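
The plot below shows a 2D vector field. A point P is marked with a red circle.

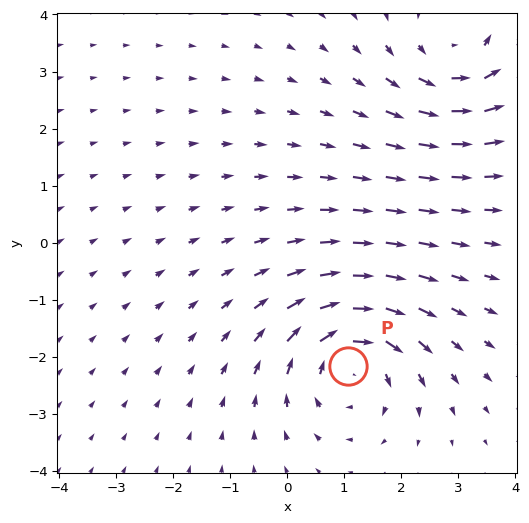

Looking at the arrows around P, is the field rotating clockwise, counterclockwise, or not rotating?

clockwise

Near P at (1.1, -2.2) the arrows circulate clockwise. The curl (z-component) there is about -5; negative curl means clockwise rotation.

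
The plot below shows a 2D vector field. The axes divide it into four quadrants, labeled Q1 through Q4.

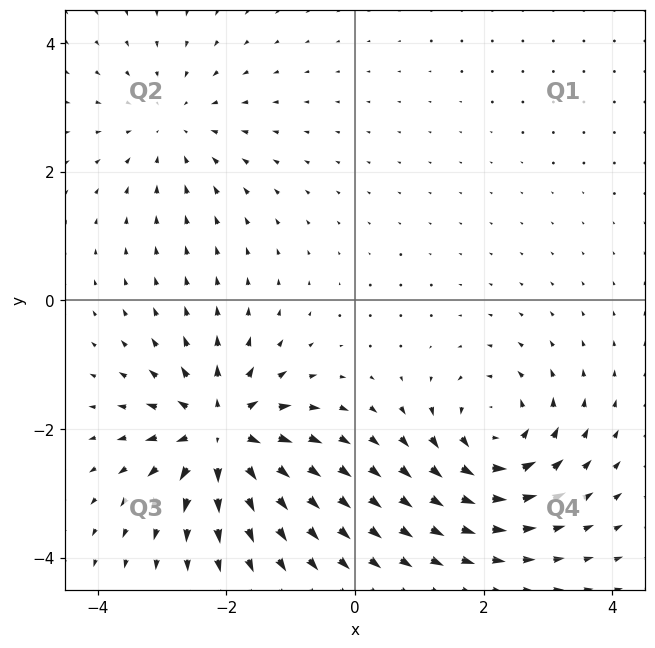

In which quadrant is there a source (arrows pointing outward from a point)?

Q3

The source sits at approximately (-2.1, -2.1), which lies in quadrant Q3. The divergence there is about +6, positive as expected for a source.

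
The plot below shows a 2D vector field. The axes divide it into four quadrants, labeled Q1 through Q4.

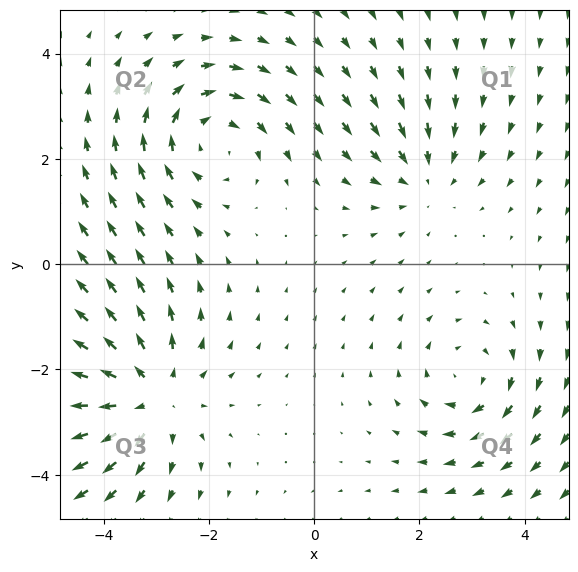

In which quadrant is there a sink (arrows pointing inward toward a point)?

Q1

The sink sits at approximately (2.1, 1.7), which lies in quadrant Q1. The divergence there is about -3, negative as expected for a sink.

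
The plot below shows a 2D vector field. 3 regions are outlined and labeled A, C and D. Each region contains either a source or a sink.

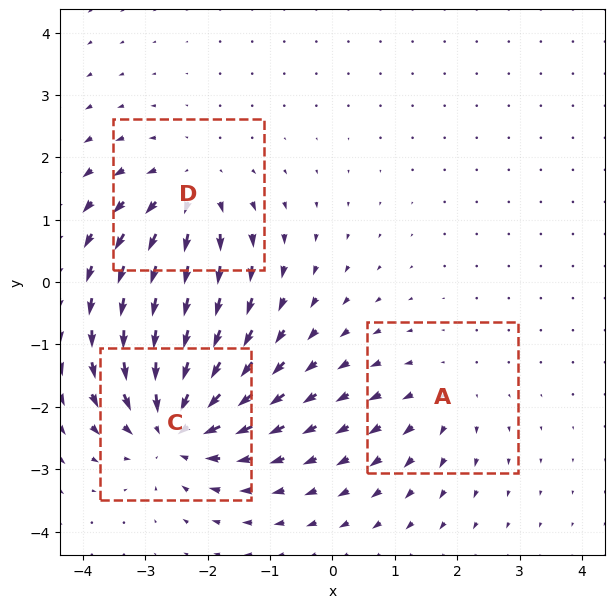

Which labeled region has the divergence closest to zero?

Divergence at each region's feature centre — A: about +2, C: about -5, D: about +3. Region A is closest to zero.

A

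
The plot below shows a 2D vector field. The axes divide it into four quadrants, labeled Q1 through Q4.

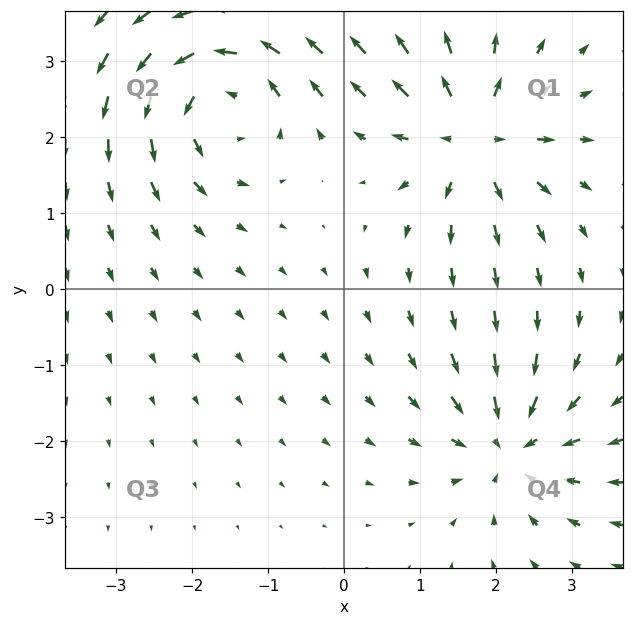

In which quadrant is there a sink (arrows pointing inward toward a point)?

The sink sits at approximately (2.2, -2.1), which lies in quadrant Q4. The divergence there is about -5, negative as expected for a sink.

Q4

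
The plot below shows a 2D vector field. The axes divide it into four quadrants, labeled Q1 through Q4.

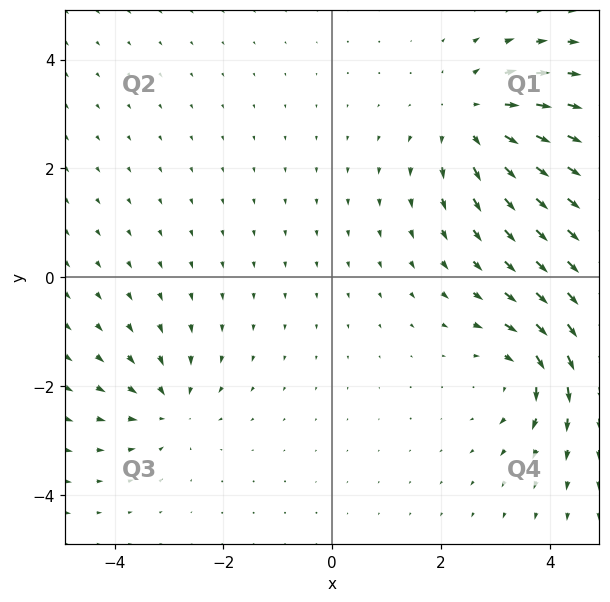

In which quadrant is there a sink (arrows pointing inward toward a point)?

The sink sits at approximately (-3.0, -2.4), which lies in quadrant Q3. The divergence there is about -3, negative as expected for a sink.

Q3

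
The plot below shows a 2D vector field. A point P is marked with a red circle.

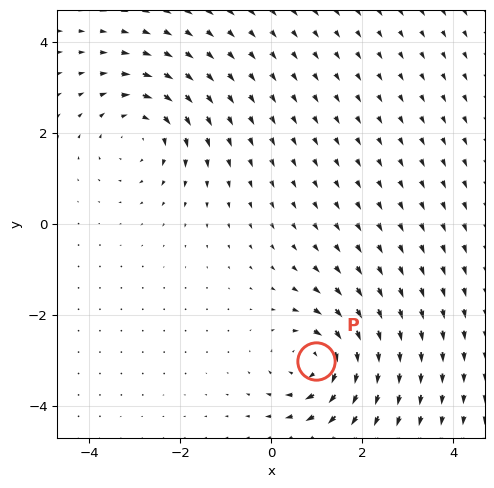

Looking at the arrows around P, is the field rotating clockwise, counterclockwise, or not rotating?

clockwise

Near P at (1.0, -3.0) the arrows circulate clockwise. The curl (z-component) there is about -6; negative curl means clockwise rotation.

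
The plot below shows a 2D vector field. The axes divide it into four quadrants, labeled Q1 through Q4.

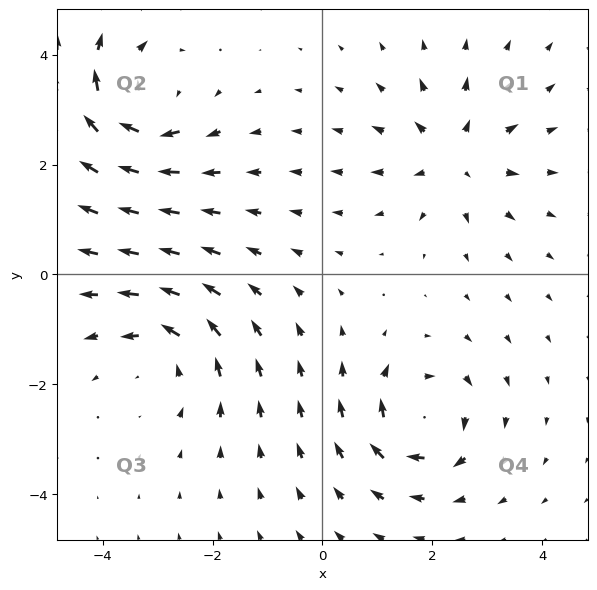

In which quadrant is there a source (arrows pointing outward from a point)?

The source sits at approximately (2.4, 2.1), which lies in quadrant Q1. The divergence there is about +5, positive as expected for a source.

Q1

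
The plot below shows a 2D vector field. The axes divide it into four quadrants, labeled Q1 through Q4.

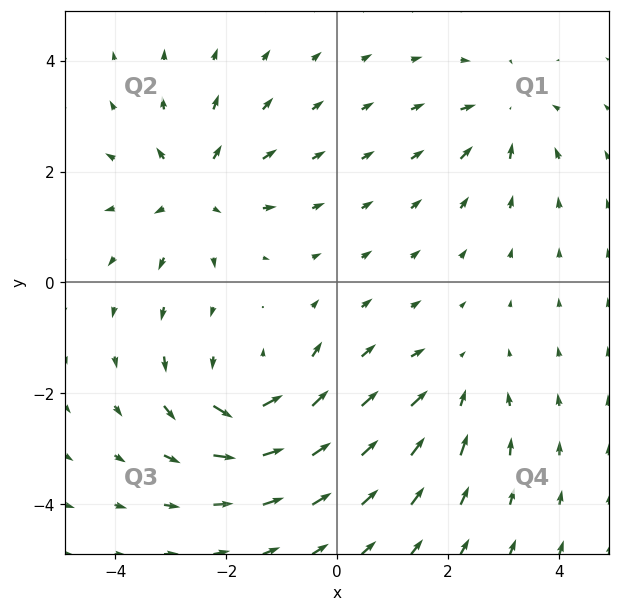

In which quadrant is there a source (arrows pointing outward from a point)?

The source sits at approximately (-2.6, 1.7), which lies in quadrant Q2. The divergence there is about +4, positive as expected for a source.

Q2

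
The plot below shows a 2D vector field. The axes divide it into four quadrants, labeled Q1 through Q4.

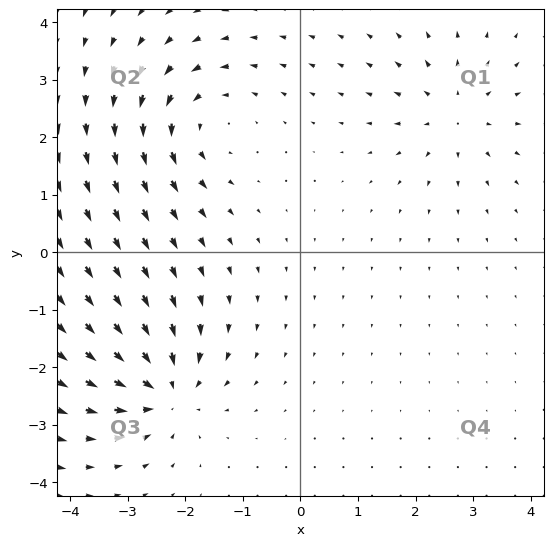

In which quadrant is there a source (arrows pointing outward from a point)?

Q1

The source sits at approximately (2.7, 2.4), which lies in quadrant Q1. The divergence there is about +4, positive as expected for a source.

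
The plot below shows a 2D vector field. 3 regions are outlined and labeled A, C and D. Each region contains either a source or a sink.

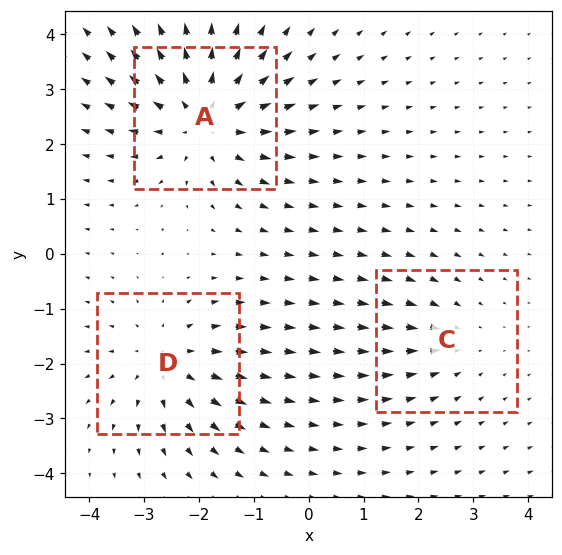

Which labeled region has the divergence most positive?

Divergence at each region's feature centre — A: about +5, C: about -2, D: about +3. Region A is most positive.

A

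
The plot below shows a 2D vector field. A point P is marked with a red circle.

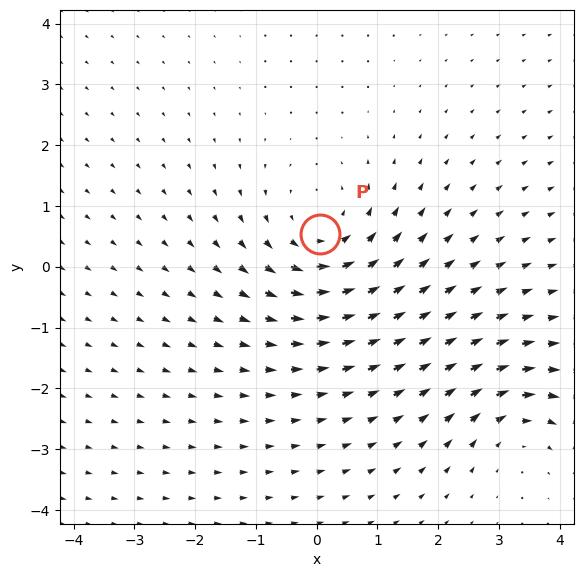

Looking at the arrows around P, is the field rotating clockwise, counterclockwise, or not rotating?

Near P at (0.1, 0.5) the arrows circulate counterclockwise. The curl (z-component) there is about +4; positive curl means counterclockwise rotation.

counterclockwise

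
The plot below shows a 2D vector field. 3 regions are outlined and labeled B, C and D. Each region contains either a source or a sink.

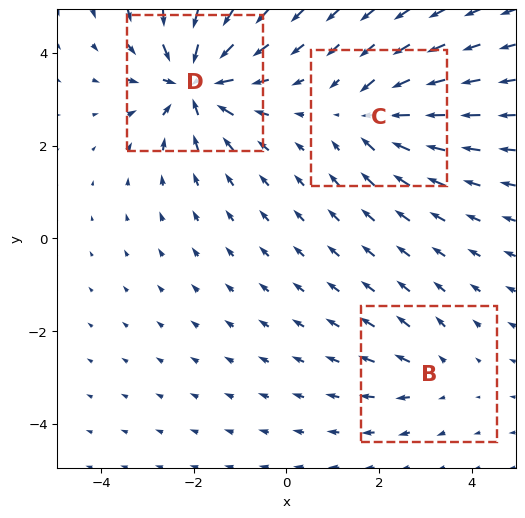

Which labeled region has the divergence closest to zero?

B

Divergence at each region's feature centre — B: about +2, C: about -4, D: about -6. Region B is closest to zero.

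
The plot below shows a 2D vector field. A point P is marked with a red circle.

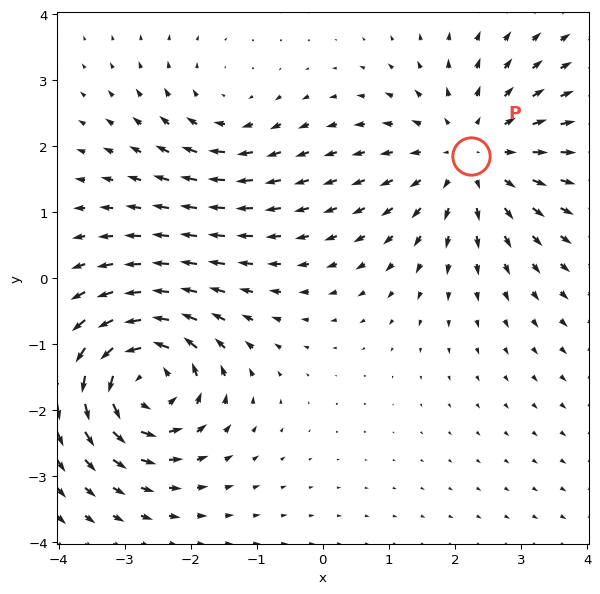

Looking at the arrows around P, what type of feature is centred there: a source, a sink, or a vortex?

At P (2.2, 1.9) the arrows spread outward. Divergence about +3, curl ≈0 — positive divergence with near-zero curl is a source.

source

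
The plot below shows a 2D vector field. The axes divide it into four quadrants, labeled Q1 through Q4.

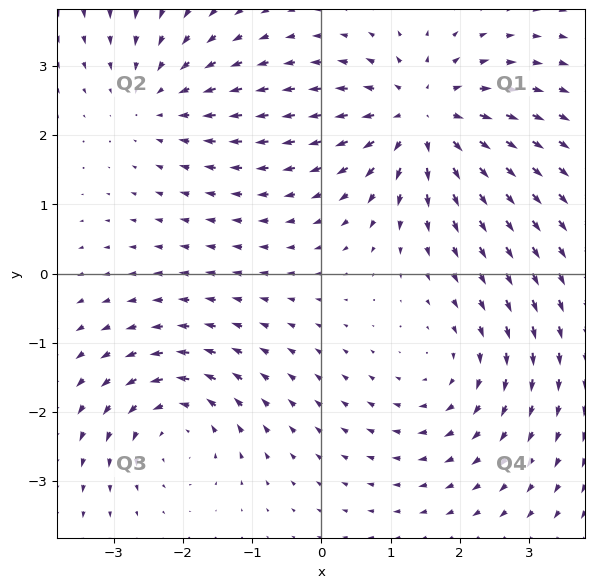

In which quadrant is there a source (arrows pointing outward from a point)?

The source sits at approximately (1.5, 2.3), which lies in quadrant Q1. The divergence there is about +5, positive as expected for a source.

Q1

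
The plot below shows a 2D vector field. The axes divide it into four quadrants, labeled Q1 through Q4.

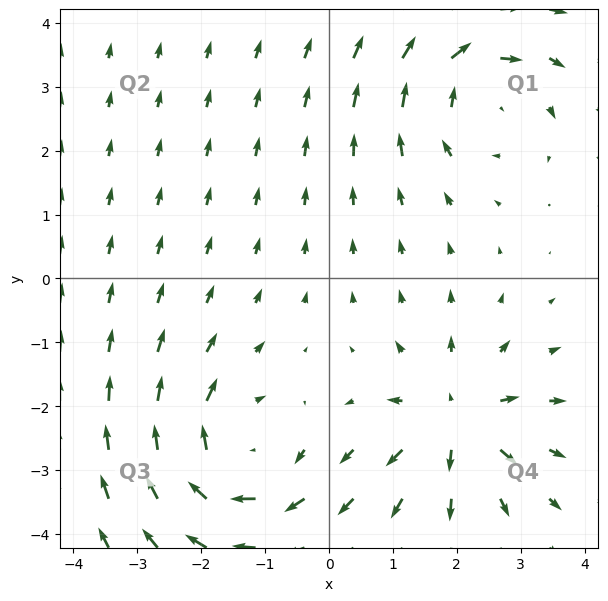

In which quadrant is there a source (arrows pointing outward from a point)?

The source sits at approximately (2.0, -2.2), which lies in quadrant Q4. The divergence there is about +4, positive as expected for a source.

Q4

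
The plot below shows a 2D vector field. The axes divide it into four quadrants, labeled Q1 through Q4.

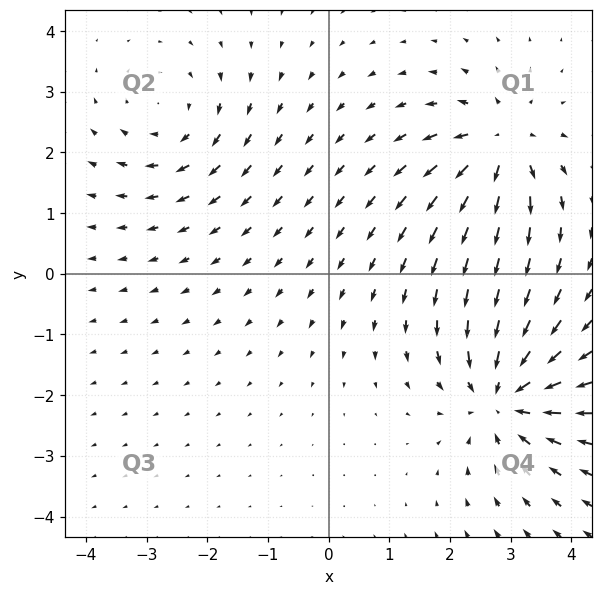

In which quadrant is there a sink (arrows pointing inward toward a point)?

Q4

The sink sits at approximately (2.9, -2.0), which lies in quadrant Q4. The divergence there is about -5, negative as expected for a sink.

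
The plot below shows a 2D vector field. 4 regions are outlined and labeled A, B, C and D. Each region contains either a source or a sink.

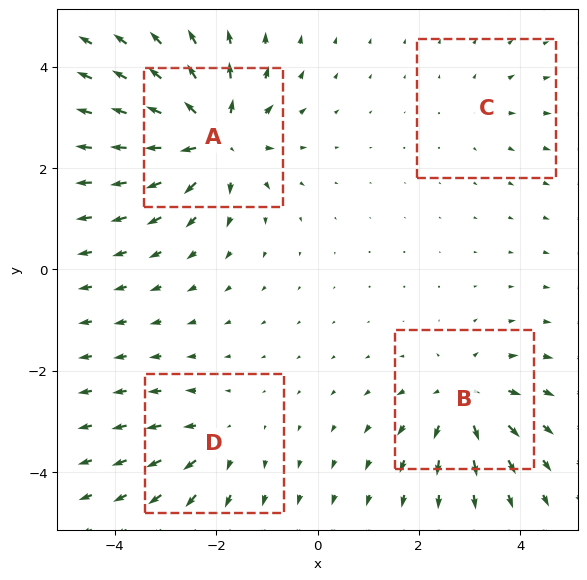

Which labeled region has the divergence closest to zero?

Divergence at each region's feature centre — A: about +8, B: about +6, C: about +2, D: about +4. Region C is closest to zero.

C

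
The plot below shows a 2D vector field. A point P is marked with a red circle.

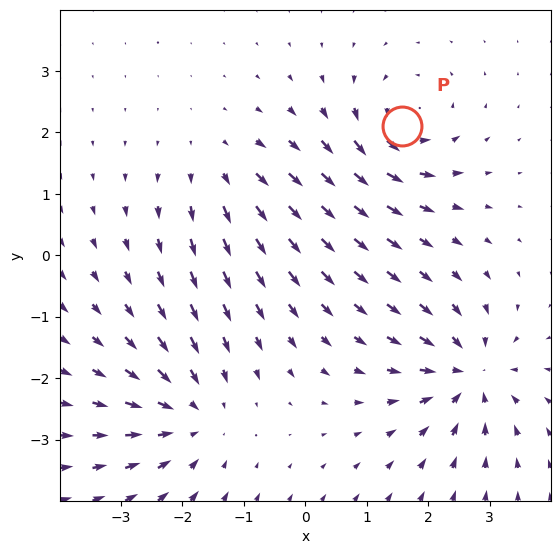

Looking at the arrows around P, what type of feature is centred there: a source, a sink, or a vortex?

vortex

At P (1.6, 2.1) the arrows circulate counterclockwise. Divergence ≈0, curl about +6 — near-zero divergence with nonzero curl is a vortex.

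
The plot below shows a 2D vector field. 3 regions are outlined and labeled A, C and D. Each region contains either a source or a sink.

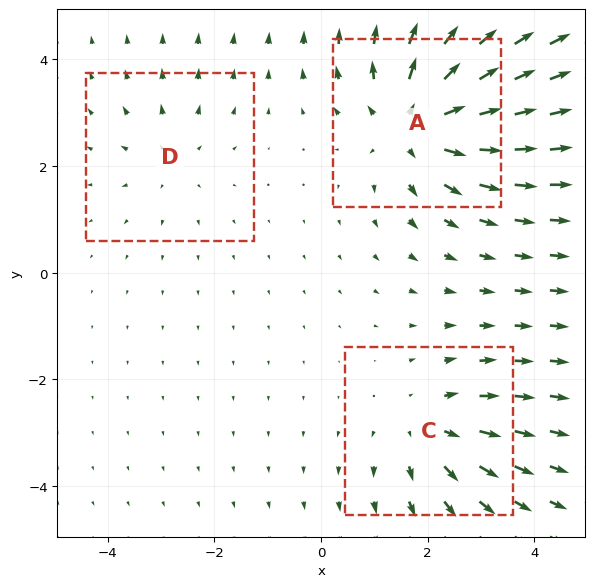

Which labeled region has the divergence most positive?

Divergence at each region's feature centre — A: about +5, C: about +3, D: about +2. Region A is most positive.

A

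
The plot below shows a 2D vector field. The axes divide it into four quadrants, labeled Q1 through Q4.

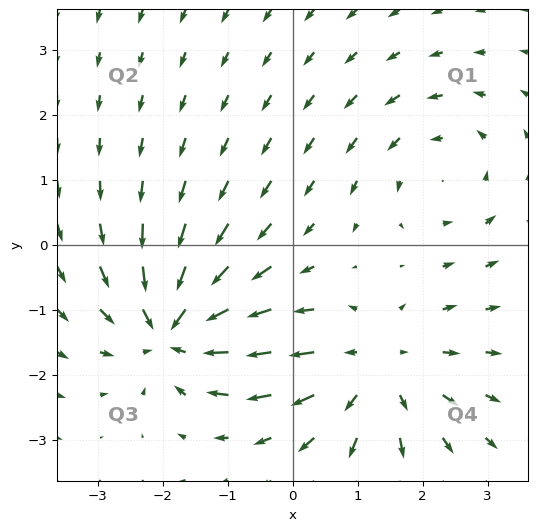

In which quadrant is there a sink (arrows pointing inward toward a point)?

Q3

The sink sits at approximately (-1.8, -1.3), which lies in quadrant Q3. The divergence there is about -6, negative as expected for a sink.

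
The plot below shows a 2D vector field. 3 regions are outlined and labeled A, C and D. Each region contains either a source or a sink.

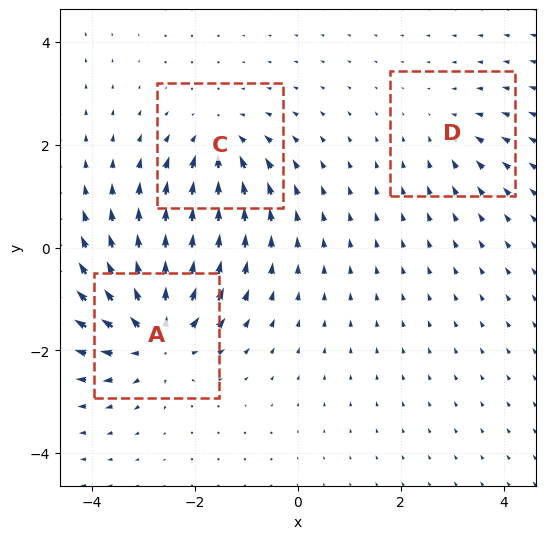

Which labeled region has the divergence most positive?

Divergence at each region's feature centre — A: about +5, C: about -4, D: about -2. Region A is most positive.

A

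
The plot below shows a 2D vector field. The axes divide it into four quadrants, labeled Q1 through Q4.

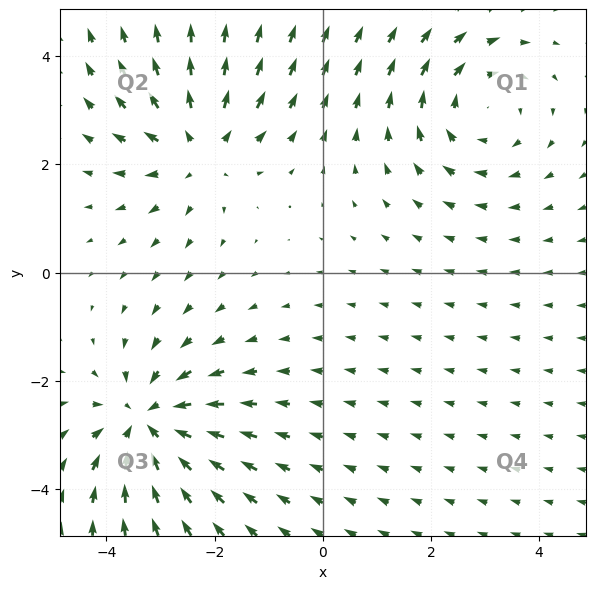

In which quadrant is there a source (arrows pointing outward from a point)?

Q2

The source sits at approximately (-2.3, 2.3), which lies in quadrant Q2. The divergence there is about +4, positive as expected for a source.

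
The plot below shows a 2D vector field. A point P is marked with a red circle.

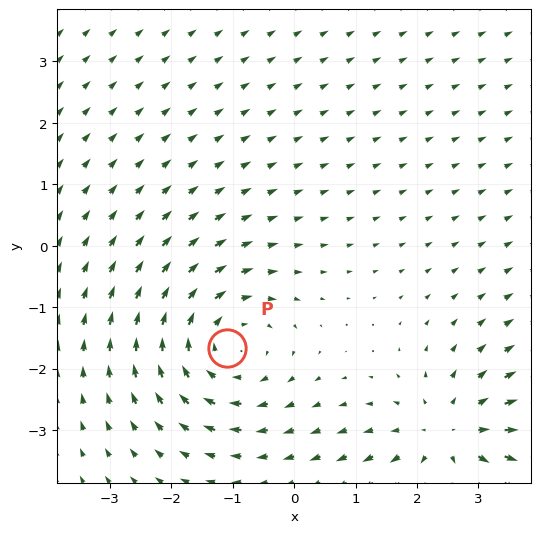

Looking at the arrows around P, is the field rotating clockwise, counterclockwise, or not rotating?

clockwise

Near P at (-1.1, -1.7) the arrows circulate clockwise. The curl (z-component) there is about -4; negative curl means clockwise rotation.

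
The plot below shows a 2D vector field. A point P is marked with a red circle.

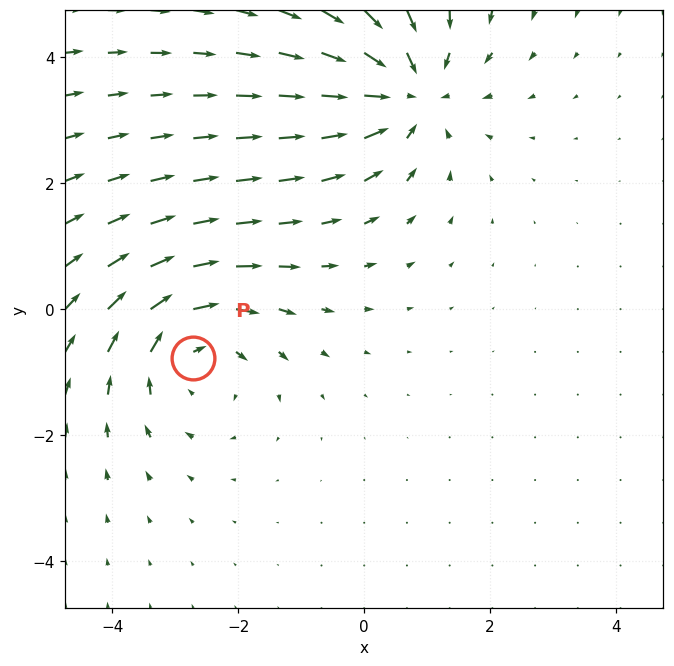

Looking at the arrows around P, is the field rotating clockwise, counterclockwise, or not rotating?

clockwise

Near P at (-2.7, -0.8) the arrows circulate clockwise. The curl (z-component) there is about -3; negative curl means clockwise rotation.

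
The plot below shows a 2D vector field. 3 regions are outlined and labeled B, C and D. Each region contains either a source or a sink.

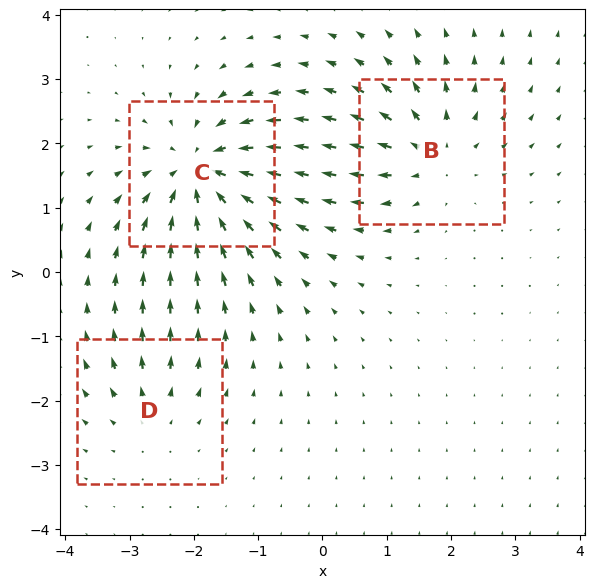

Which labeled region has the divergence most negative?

C

Divergence at each region's feature centre — B: about +4, C: about -6, D: about +2. Region C is most negative.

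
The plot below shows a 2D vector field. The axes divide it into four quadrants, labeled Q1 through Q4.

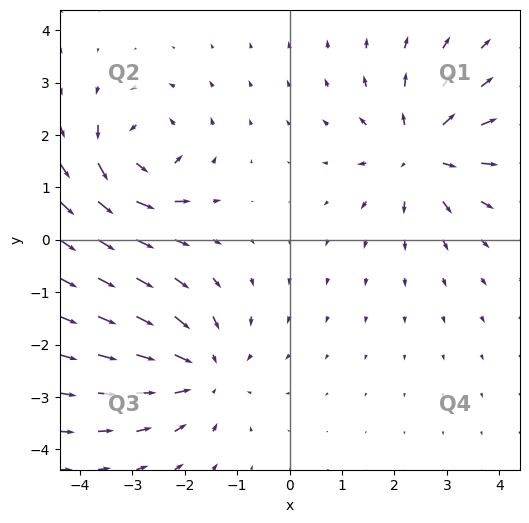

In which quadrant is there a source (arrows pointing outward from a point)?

Q1

The source sits at approximately (2.5, 1.7), which lies in quadrant Q1. The divergence there is about +5, positive as expected for a source.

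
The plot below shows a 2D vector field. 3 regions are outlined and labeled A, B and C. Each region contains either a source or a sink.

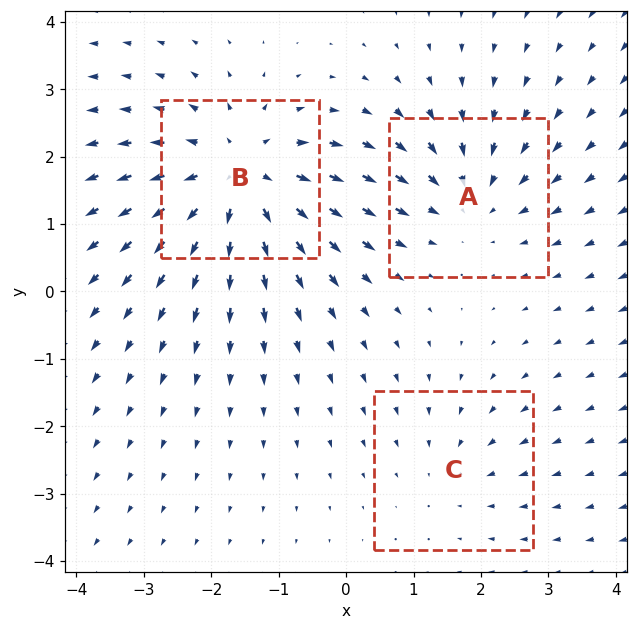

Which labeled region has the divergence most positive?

Divergence at each region's feature centre — A: about -3, B: about +4, C: about -2. Region B is most positive.

B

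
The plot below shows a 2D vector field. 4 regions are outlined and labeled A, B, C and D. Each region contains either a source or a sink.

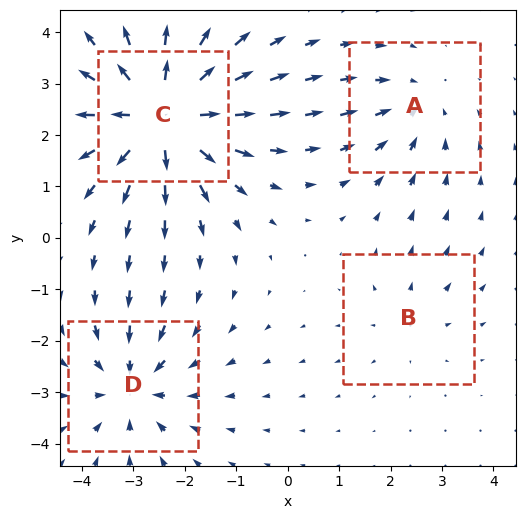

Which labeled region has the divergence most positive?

Divergence at each region's feature centre — A: about -3, B: about +2, C: about +7, D: about -4. Region C is most positive.

C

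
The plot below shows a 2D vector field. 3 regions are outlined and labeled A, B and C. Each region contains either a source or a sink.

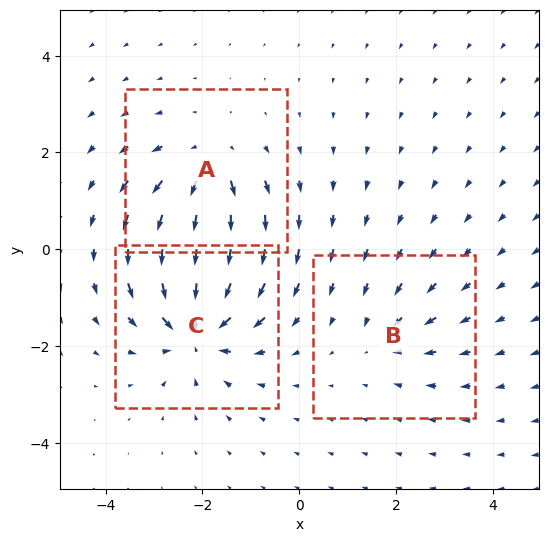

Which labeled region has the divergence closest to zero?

B

Divergence at each region's feature centre — A: about +4, B: about -2, C: about -5. Region B is closest to zero.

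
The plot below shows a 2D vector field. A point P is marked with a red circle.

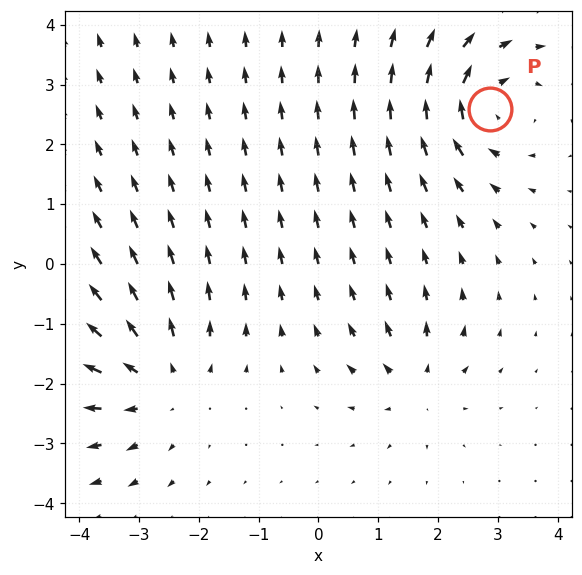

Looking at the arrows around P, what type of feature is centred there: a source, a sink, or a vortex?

vortex

At P (2.9, 2.6) the arrows circulate clockwise. Divergence ≈0, curl about -5 — near-zero divergence with nonzero curl is a vortex.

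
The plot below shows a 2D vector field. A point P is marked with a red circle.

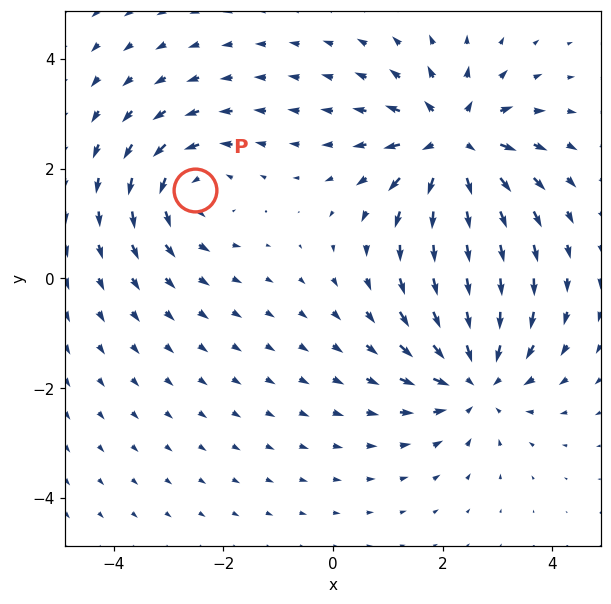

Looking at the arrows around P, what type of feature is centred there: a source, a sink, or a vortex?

At P (-2.5, 1.6) the arrows circulate counterclockwise. Divergence ≈0, curl about +4 — near-zero divergence with nonzero curl is a vortex.

vortex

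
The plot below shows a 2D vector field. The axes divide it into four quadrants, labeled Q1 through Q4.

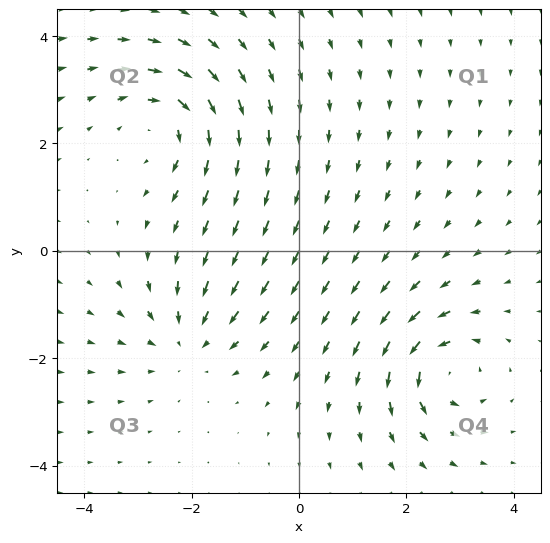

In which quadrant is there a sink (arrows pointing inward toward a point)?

The sink sits at approximately (-2.1, -1.6), which lies in quadrant Q3. The divergence there is about -4, negative as expected for a sink.

Q3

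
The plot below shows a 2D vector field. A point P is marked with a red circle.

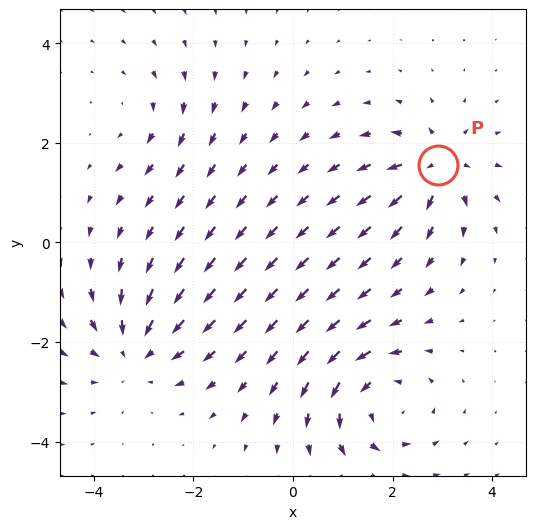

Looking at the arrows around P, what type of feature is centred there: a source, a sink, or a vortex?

source

At P (2.9, 1.5) the arrows spread outward. Divergence about +6, curl ≈0 — positive divergence with near-zero curl is a source.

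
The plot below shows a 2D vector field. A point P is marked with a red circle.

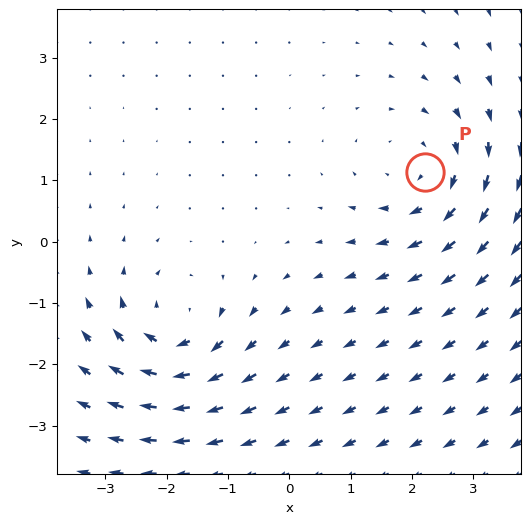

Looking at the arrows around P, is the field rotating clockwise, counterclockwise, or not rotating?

clockwise

Near P at (2.2, 1.1) the arrows circulate clockwise. The curl (z-component) there is about -3; negative curl means clockwise rotation.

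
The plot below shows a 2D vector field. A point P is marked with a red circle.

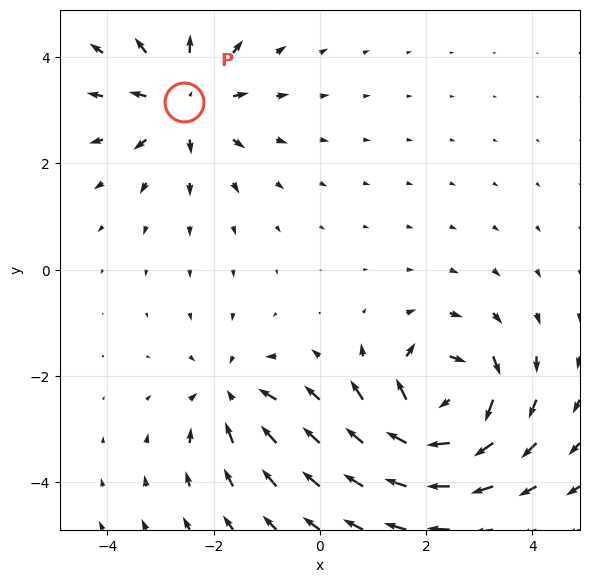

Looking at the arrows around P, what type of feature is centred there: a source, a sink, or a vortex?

At P (-2.6, 3.2) the arrows spread outward. Divergence about +4, curl ≈0 — positive divergence with near-zero curl is a source.

source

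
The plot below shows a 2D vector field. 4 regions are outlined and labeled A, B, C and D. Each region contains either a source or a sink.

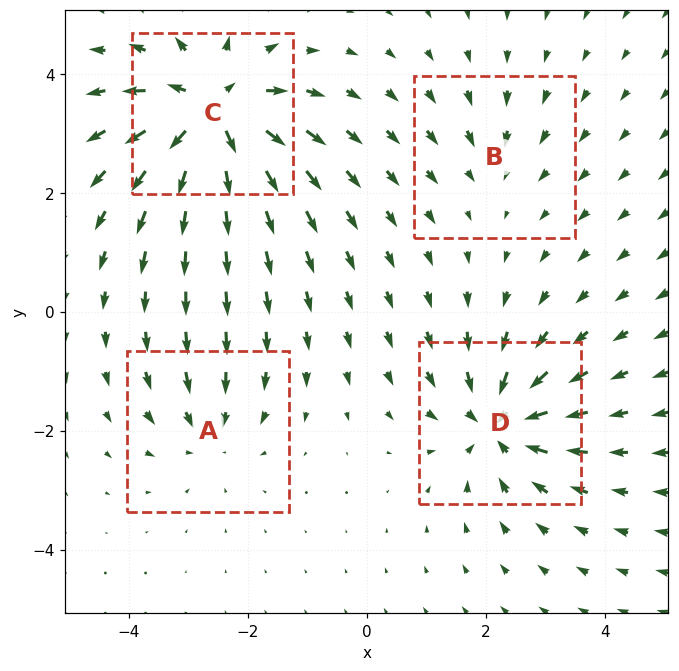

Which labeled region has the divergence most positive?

Divergence at each region's feature centre — A: about -4, B: about -2, C: about +8, D: about -6. Region C is most positive.

C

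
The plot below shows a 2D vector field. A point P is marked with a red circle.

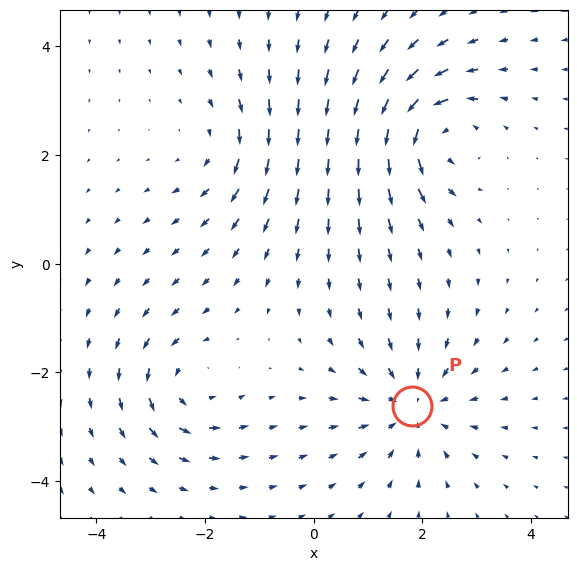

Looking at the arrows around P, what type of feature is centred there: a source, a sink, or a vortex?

At P (1.8, -2.6) the arrows converge inward. Divergence about -4, curl ≈0 — negative divergence with near-zero curl is a sink.

sink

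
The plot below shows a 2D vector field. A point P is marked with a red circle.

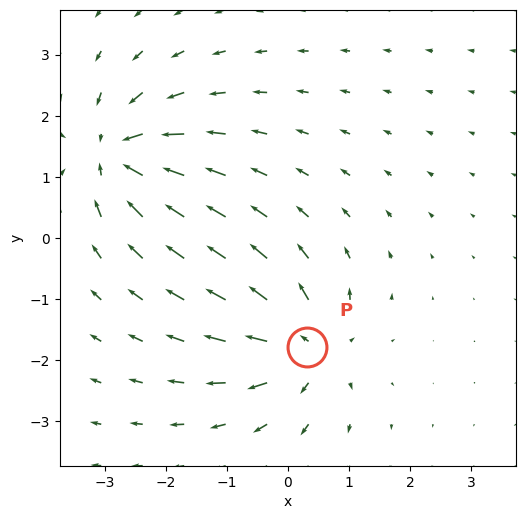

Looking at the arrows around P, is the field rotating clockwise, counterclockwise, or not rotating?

Near P at (0.3, -1.8) the arrows show no circulation. The curl there is ≈0.

not rotating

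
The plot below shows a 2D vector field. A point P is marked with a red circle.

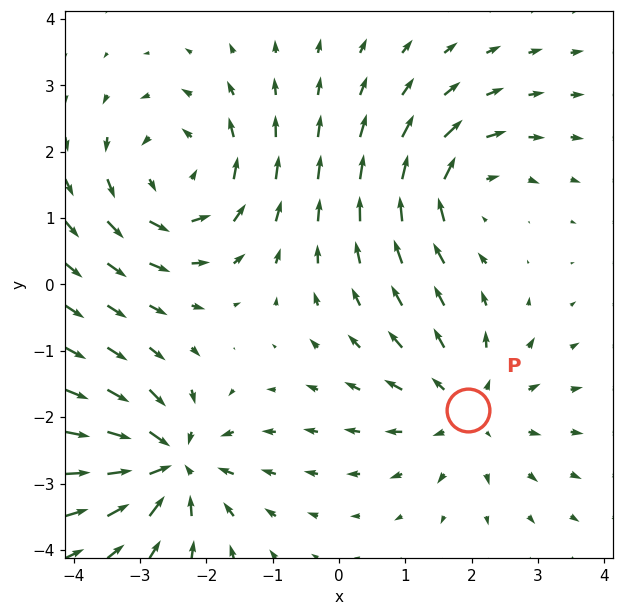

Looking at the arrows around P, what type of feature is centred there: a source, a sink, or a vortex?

At P (1.9, -1.9) the arrows spread outward. Divergence about +4, curl ≈0 — positive divergence with near-zero curl is a source.

source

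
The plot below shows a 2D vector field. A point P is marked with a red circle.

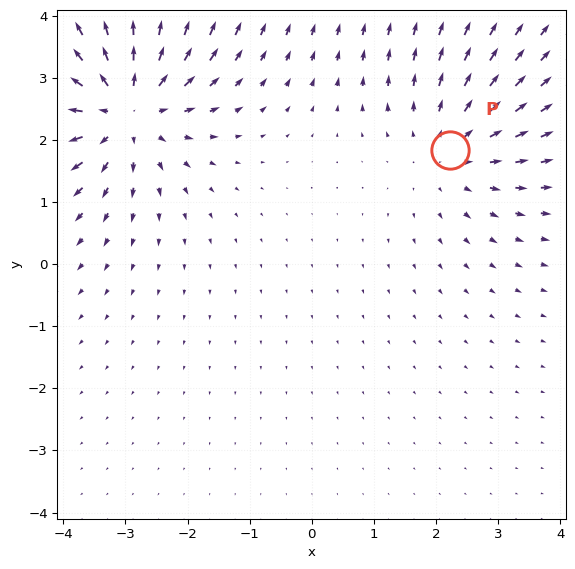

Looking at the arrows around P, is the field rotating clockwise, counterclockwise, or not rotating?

Near P at (2.2, 1.8) the arrows show no circulation. The curl there is ≈0.

not rotating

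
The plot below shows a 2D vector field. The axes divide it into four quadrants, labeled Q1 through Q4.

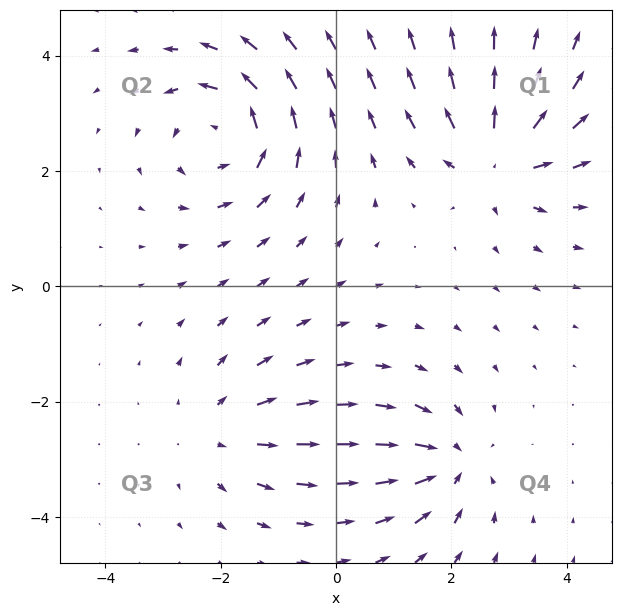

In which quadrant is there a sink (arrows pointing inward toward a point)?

Q4

The sink sits at approximately (2.0, -3.1), which lies in quadrant Q4. The divergence there is about -4, negative as expected for a sink.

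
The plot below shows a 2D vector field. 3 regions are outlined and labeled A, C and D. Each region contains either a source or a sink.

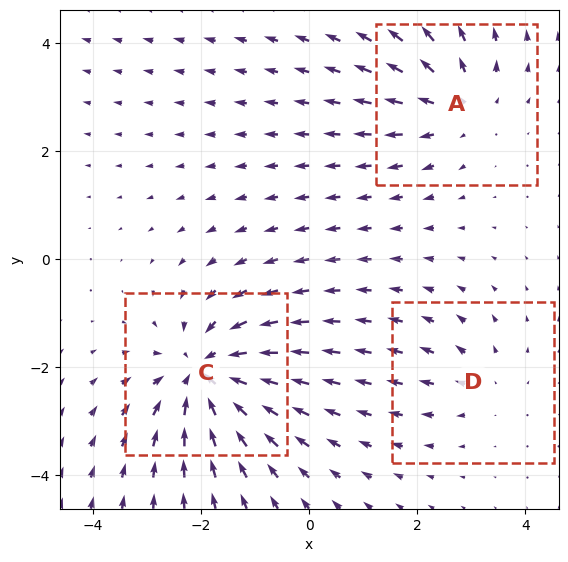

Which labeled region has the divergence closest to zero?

Divergence at each region's feature centre — A: about +3, C: about -5, D: about +2. Region D is closest to zero.

D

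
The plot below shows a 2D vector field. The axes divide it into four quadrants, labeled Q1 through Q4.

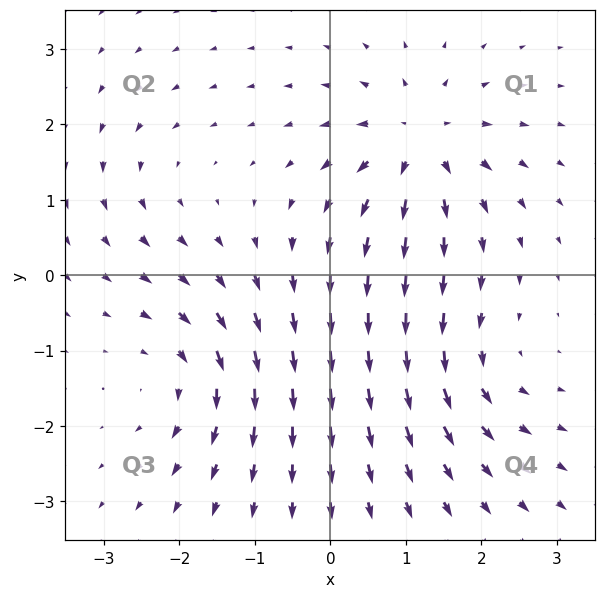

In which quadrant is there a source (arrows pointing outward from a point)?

The source sits at approximately (1.2, 1.8), which lies in quadrant Q1. The divergence there is about +7, positive as expected for a source.

Q1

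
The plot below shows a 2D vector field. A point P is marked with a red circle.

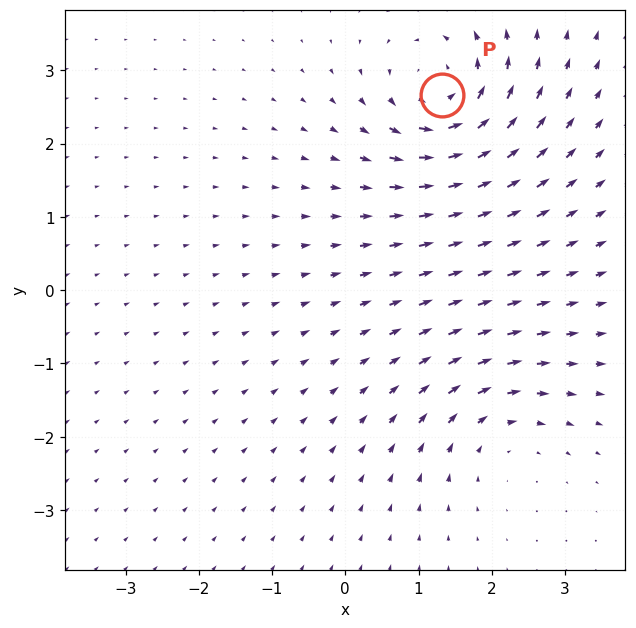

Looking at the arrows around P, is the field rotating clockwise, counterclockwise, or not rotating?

counterclockwise

Near P at (1.3, 2.7) the arrows circulate counterclockwise. The curl (z-component) there is about +5; positive curl means counterclockwise rotation.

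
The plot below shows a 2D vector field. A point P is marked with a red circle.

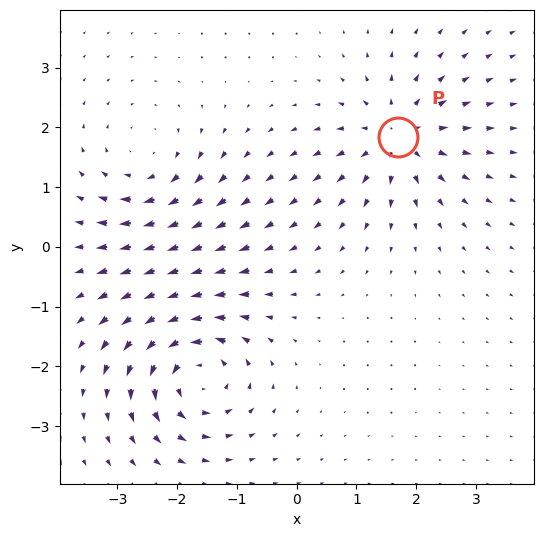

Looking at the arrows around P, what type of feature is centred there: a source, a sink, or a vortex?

At P (1.7, 1.8) the arrows spread outward. Divergence about +5, curl ≈0 — positive divergence with near-zero curl is a source.

source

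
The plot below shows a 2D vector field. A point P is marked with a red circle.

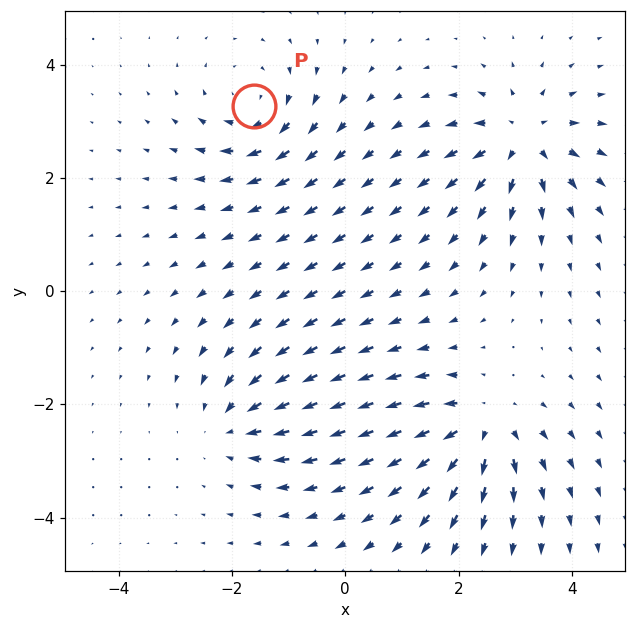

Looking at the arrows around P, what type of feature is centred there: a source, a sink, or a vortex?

At P (-1.6, 3.3) the arrows circulate clockwise. Divergence ≈0, curl about -5 — near-zero divergence with nonzero curl is a vortex.

vortex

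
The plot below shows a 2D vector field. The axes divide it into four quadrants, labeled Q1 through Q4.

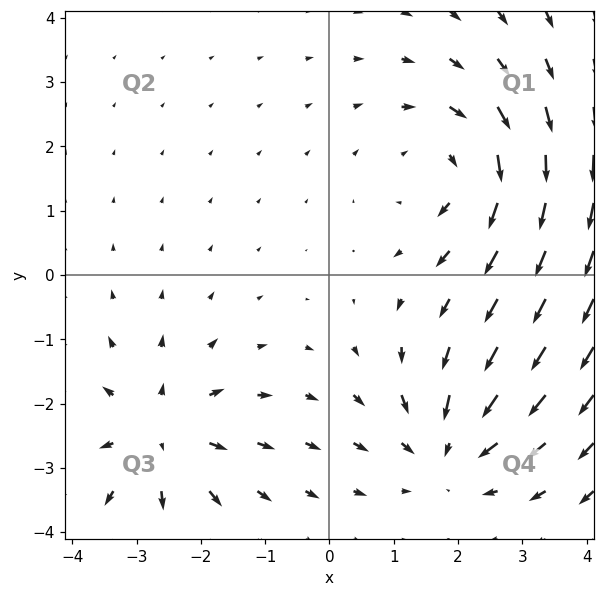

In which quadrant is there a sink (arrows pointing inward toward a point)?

Q4

The sink sits at approximately (1.8, -2.7), which lies in quadrant Q4. The divergence there is about -4, negative as expected for a sink.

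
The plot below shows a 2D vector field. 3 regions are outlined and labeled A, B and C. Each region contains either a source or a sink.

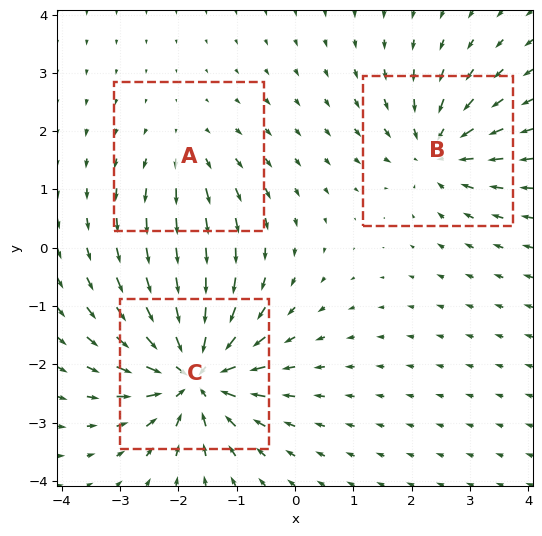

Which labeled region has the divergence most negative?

Divergence at each region's feature centre — A: about +2, B: about -4, C: about -7. Region C is most negative.

C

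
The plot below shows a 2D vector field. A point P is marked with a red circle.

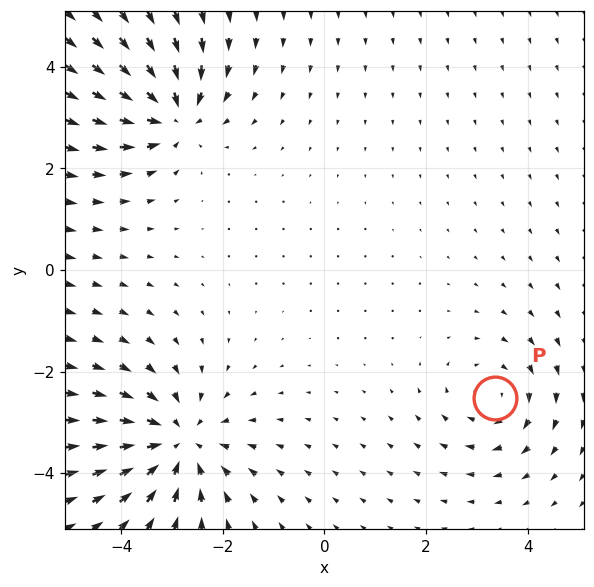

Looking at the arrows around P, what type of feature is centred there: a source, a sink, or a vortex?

At P (3.4, -2.5) the arrows circulate clockwise. Divergence ≈0, curl about -3 — near-zero divergence with nonzero curl is a vortex.

vortex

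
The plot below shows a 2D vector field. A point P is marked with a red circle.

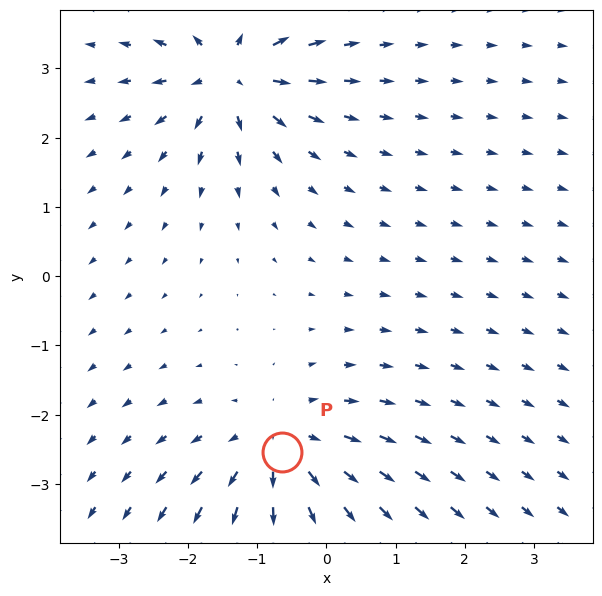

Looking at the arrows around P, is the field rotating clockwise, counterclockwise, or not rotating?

Near P at (-0.6, -2.5) the arrows show no circulation. The curl there is ≈0.

not rotating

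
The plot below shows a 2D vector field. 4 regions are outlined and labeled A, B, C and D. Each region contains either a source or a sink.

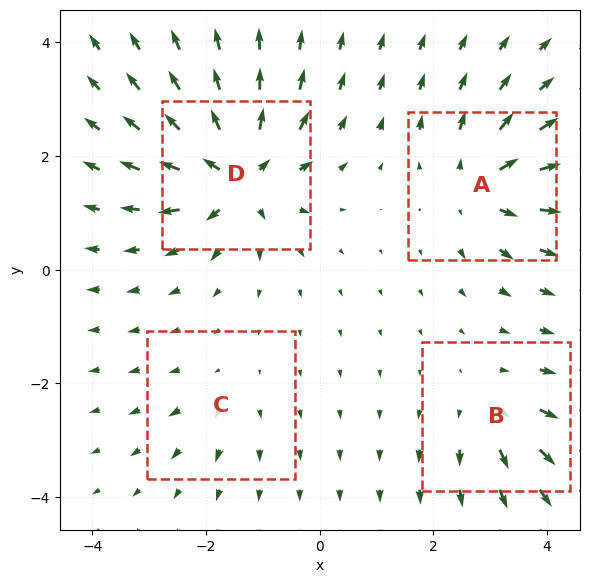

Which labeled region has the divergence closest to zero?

C

Divergence at each region's feature centre — A: about +6, B: about +4, C: about +3, D: about +9. Region C is closest to zero.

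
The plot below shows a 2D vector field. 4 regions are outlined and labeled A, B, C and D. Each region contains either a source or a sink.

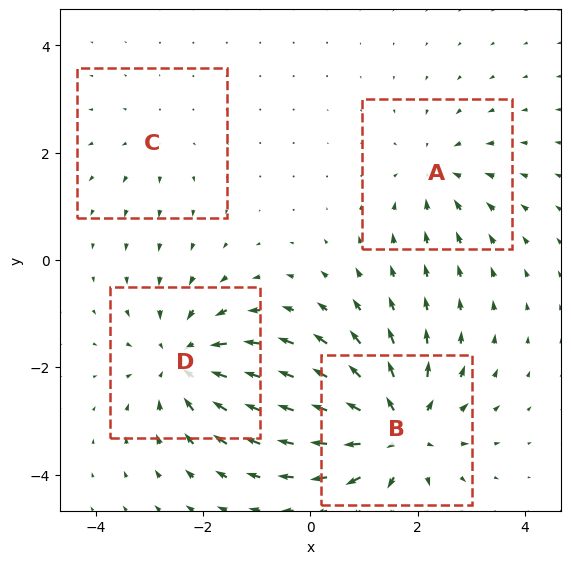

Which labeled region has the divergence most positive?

B

Divergence at each region's feature centre — A: about -4, B: about +7, C: about +2, D: about -6. Region B is most positive.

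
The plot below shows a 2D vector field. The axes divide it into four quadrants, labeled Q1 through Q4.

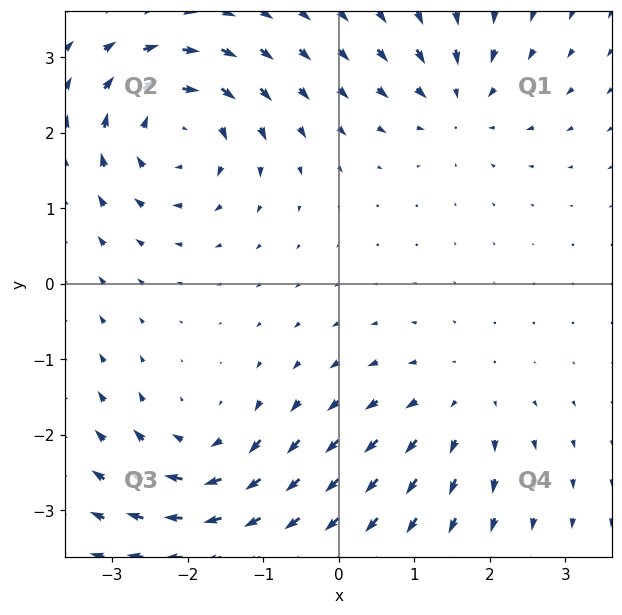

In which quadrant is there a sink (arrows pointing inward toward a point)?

Q1

The sink sits at approximately (1.6, 2.4), which lies in quadrant Q1. The divergence there is about -3, negative as expected for a sink.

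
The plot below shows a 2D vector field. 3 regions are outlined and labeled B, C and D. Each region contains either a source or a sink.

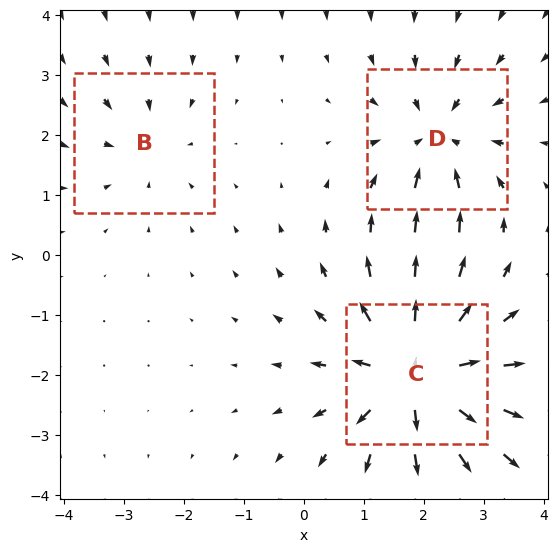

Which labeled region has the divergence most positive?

C

Divergence at each region's feature centre — B: about -2, C: about +5, D: about -4. Region C is most positive.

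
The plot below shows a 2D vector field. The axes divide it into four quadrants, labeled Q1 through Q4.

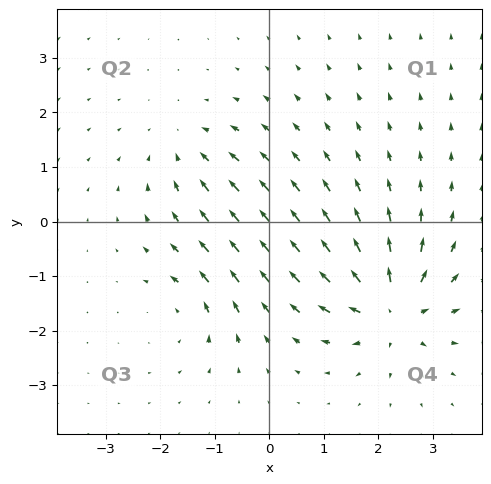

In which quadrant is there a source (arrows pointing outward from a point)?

Q4

The source sits at approximately (2.2, -1.6), which lies in quadrant Q4. The divergence there is about +6, positive as expected for a source.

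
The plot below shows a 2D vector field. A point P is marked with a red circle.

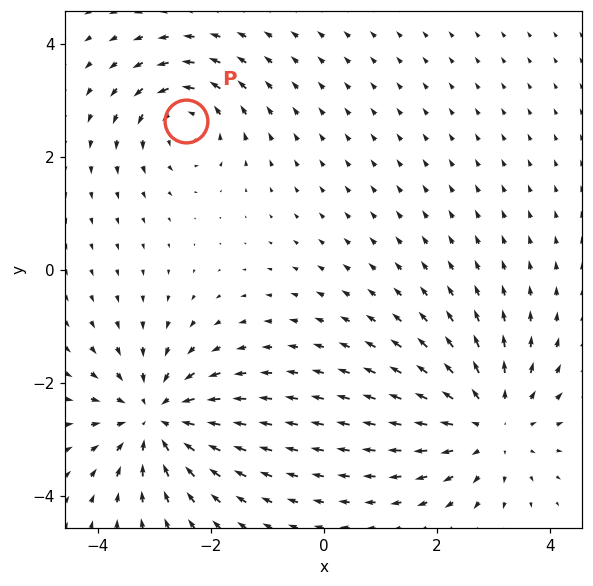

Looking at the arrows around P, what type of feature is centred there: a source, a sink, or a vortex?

At P (-2.4, 2.6) the arrows circulate counterclockwise. Divergence ≈0, curl about +5 — near-zero divergence with nonzero curl is a vortex.

vortex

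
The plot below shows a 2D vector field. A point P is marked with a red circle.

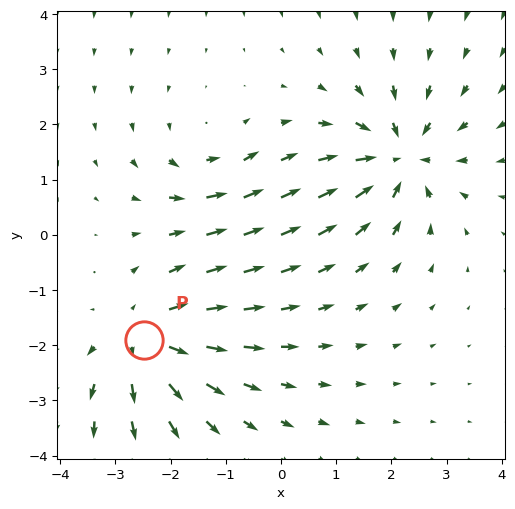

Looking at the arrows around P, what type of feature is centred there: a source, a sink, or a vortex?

At P (-2.5, -1.9) the arrows spread outward. Divergence about +5, curl ≈0 — positive divergence with near-zero curl is a source.

source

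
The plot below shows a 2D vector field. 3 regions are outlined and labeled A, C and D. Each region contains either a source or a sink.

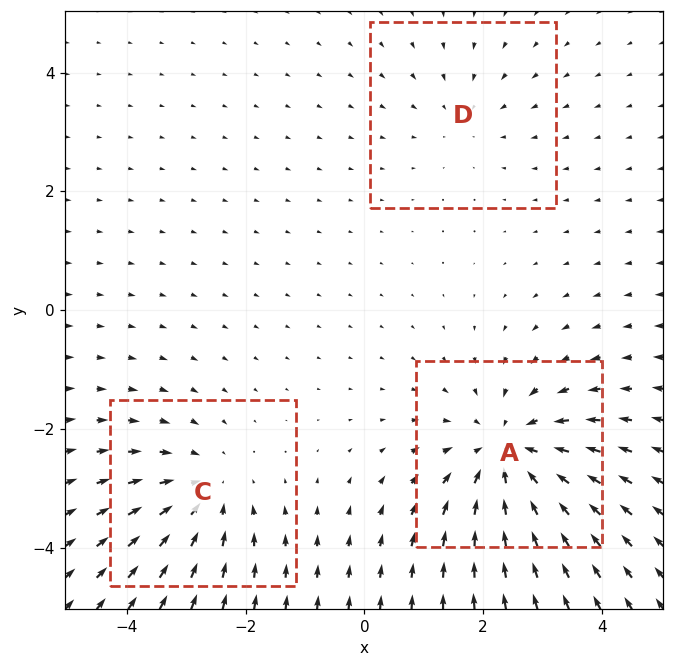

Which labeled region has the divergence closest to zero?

Divergence at each region's feature centre — A: about -4, C: about -3, D: about -2. Region D is closest to zero.

D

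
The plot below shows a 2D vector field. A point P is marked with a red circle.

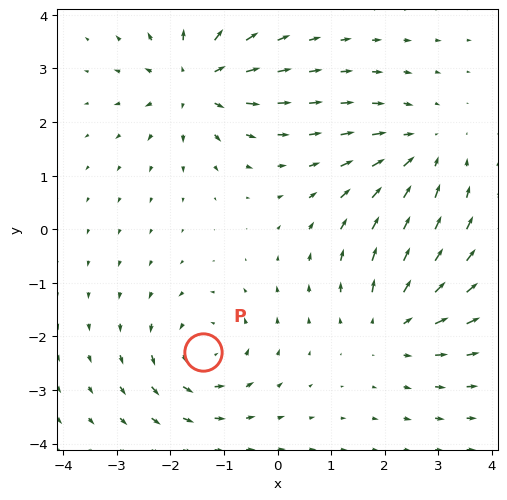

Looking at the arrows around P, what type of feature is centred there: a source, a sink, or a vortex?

vortex

At P (-1.4, -2.3) the arrows circulate counterclockwise. Divergence ≈0, curl about +5 — near-zero divergence with nonzero curl is a vortex.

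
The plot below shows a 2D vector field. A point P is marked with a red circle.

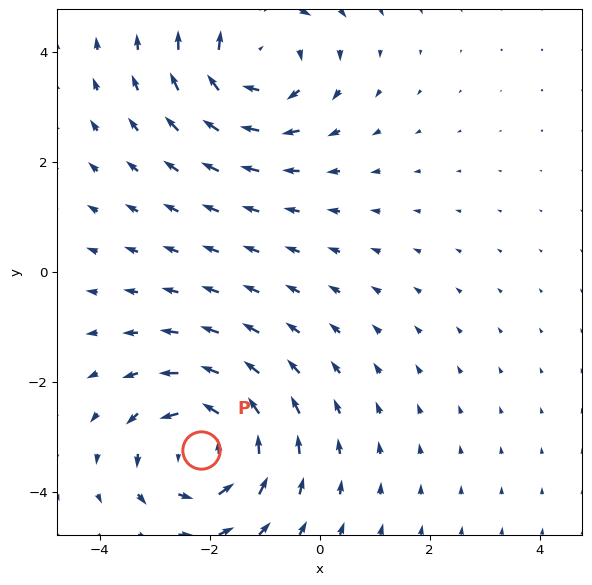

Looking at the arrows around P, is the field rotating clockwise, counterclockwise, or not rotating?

Near P at (-2.2, -3.2) the arrows circulate counterclockwise. The curl (z-component) there is about +4; positive curl means counterclockwise rotation.

counterclockwise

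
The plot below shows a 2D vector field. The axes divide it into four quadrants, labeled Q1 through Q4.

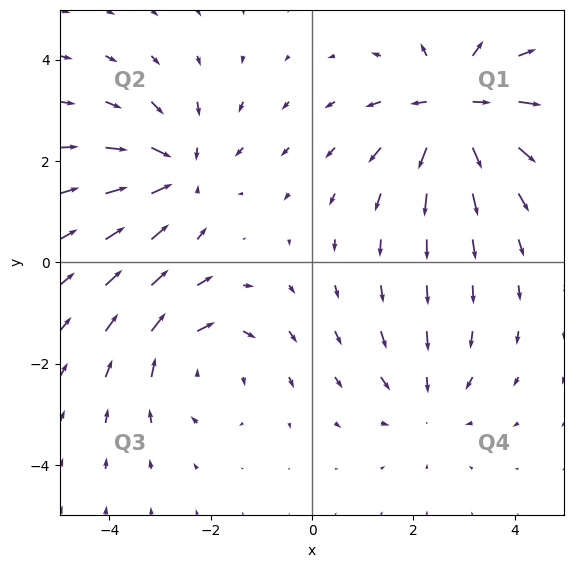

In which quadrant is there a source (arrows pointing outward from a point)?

The source sits at approximately (2.8, 3.1), which lies in quadrant Q1. The divergence there is about +6, positive as expected for a source.

Q1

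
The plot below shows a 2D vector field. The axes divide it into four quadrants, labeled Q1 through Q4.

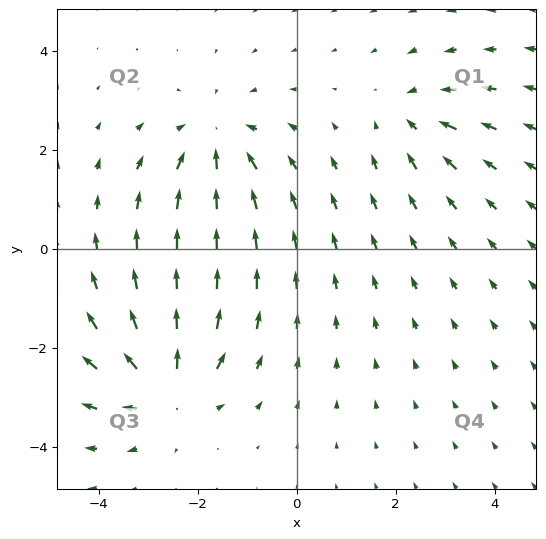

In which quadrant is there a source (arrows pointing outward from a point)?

Q3

The source sits at approximately (-2.6, -2.8), which lies in quadrant Q3. The divergence there is about +5, positive as expected for a source.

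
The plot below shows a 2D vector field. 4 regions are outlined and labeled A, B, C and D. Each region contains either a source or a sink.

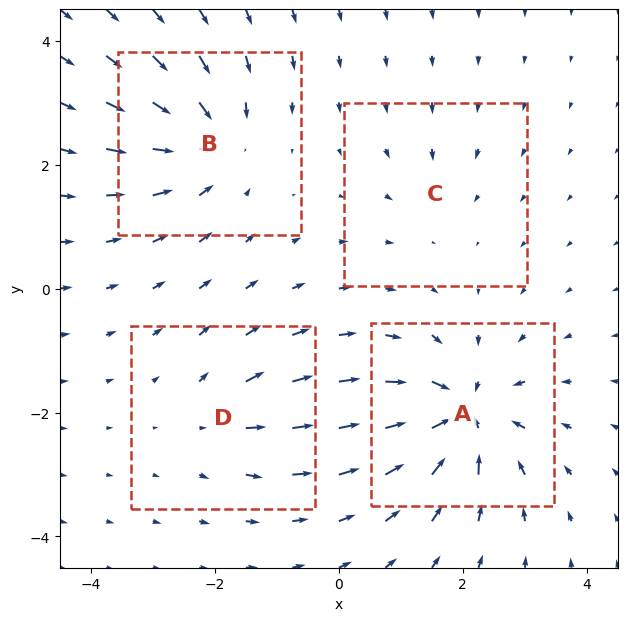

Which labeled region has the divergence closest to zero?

Divergence at each region's feature centre — A: about -8, B: about -6, C: about -2, D: about +4. Region C is closest to zero.

C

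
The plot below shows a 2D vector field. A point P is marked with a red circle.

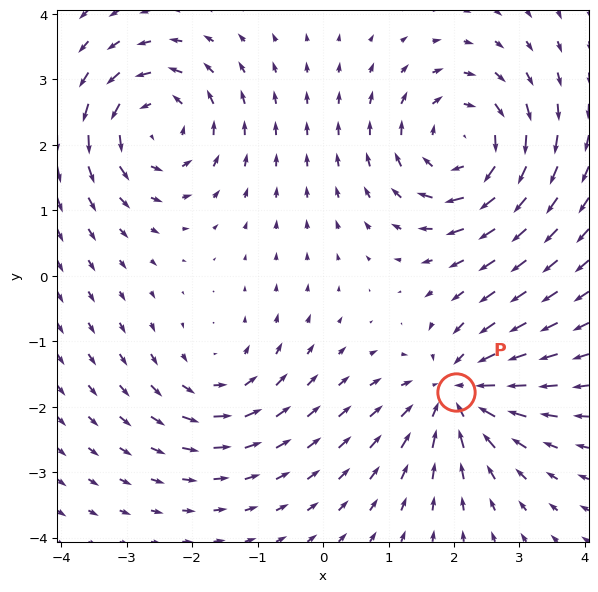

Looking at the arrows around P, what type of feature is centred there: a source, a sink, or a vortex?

sink

At P (2.0, -1.8) the arrows converge inward. Divergence about -6, curl ≈0 — negative divergence with near-zero curl is a sink.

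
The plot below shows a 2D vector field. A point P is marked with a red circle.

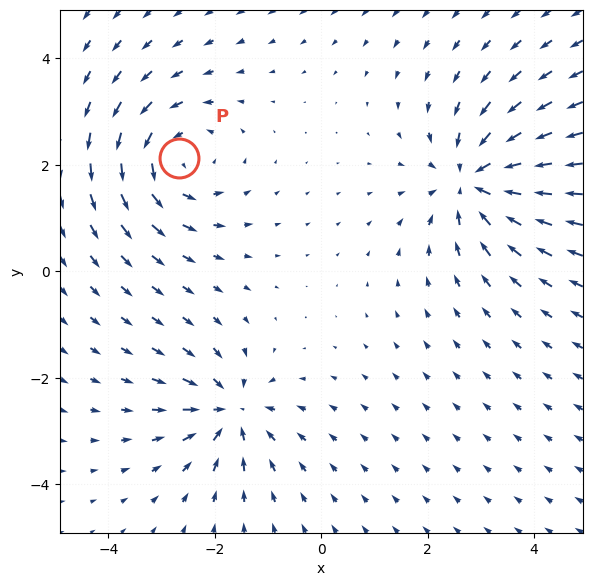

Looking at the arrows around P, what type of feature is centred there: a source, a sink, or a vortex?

vortex

At P (-2.7, 2.1) the arrows circulate counterclockwise. Divergence ≈0, curl about +3 — near-zero divergence with nonzero curl is a vortex.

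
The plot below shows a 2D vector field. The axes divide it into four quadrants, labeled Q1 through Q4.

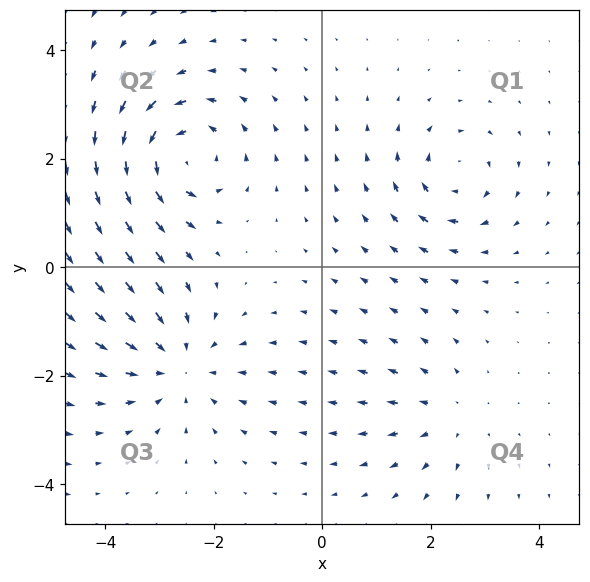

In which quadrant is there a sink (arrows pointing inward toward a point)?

The sink sits at approximately (-2.7, -1.8), which lies in quadrant Q3. The divergence there is about -4, negative as expected for a sink.

Q3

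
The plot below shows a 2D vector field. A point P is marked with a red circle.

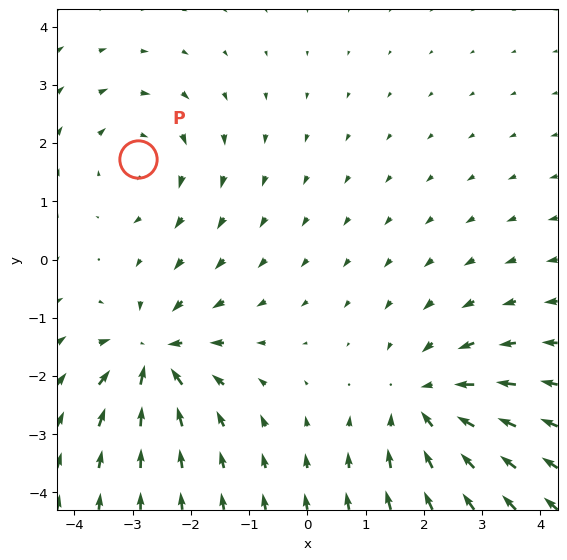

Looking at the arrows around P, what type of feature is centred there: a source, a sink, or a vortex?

vortex

At P (-2.9, 1.7) the arrows circulate clockwise. Divergence ≈0, curl about -3 — near-zero divergence with nonzero curl is a vortex.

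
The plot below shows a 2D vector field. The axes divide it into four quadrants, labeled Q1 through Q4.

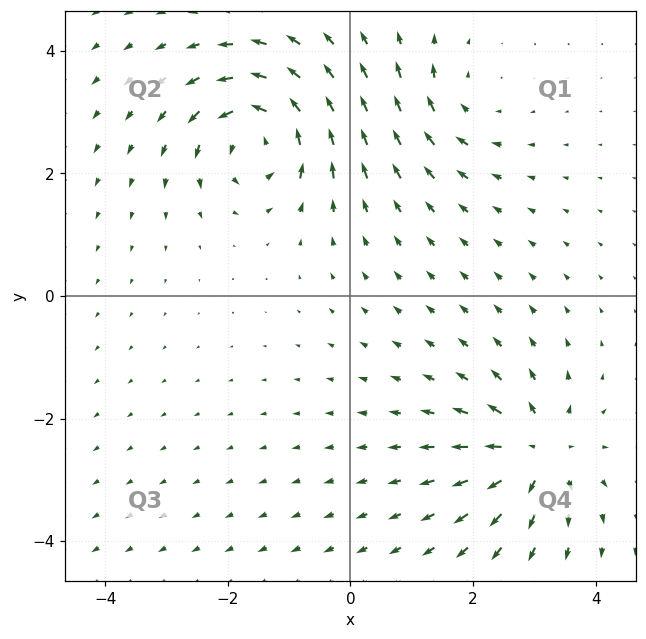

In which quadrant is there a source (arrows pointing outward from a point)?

The source sits at approximately (3.0, -2.6), which lies in quadrant Q4. The divergence there is about +6, positive as expected for a source.

Q4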